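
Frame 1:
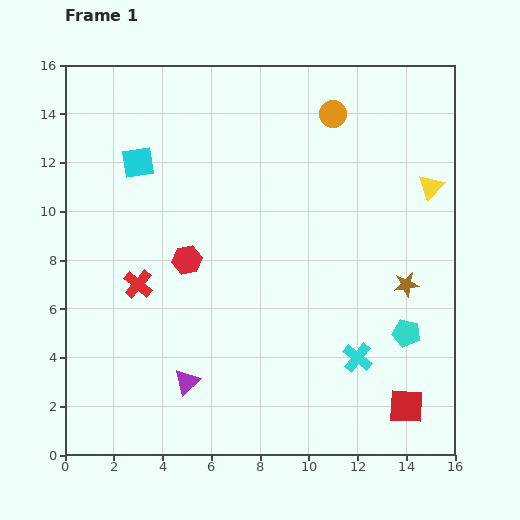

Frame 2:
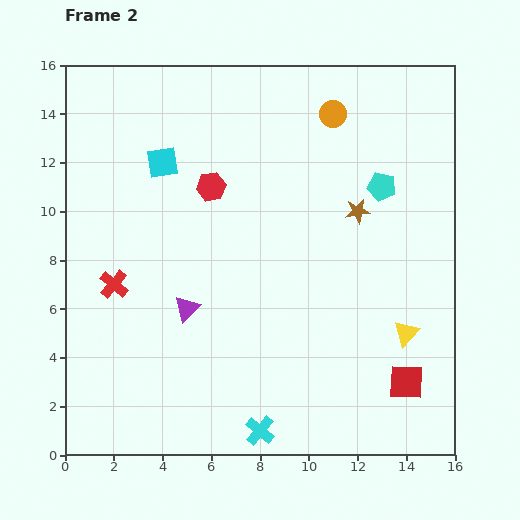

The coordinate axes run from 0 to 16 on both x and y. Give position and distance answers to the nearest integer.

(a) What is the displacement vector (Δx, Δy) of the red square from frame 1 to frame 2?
(0, 1)

The red square was at (14, 2) in frame 1 and (14, 3) in frame 2.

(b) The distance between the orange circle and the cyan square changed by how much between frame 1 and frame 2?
-1

Distance in frame 1: 8. Distance in frame 2: 7.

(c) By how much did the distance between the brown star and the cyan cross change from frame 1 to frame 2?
+6

Distance in frame 1: 4. Distance in frame 2: 10.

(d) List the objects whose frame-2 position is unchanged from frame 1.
the orange circle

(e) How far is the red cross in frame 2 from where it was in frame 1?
1

The red cross moved from (3, 7) to (2, 7), a distance of √(1² + 0²) ≈ 1.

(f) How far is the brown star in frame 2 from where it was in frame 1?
4

The brown star moved from (14, 7) to (12, 10), a distance of √(2² + 3²) ≈ 4.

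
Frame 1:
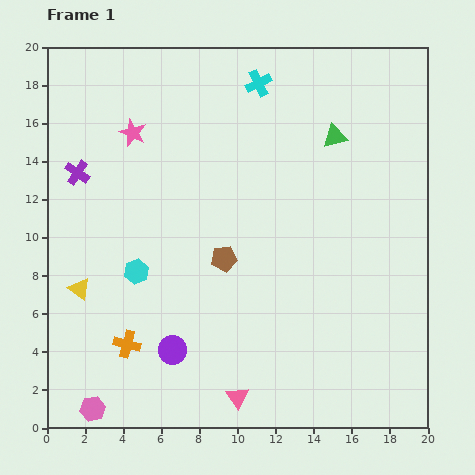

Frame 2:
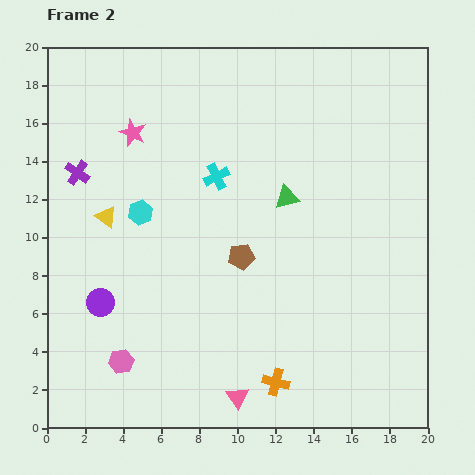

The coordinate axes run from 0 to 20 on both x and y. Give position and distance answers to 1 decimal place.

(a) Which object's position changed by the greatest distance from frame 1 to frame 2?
the orange cross

(moved 8.1; next 5.4)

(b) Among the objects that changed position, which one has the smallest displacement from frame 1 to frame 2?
the brown pentagon

(moved 0.9)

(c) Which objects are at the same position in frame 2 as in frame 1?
the purple cross, the pink triangle, the pink star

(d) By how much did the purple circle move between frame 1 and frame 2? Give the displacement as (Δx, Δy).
(-3.8, 2.5)

The purple circle was at (6.6, 4.1) in frame 1 and (2.8, 6.6) in frame 2.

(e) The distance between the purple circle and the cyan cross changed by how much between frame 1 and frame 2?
-5.7

Distance in frame 1: 14.7. Distance in frame 2: 9.0.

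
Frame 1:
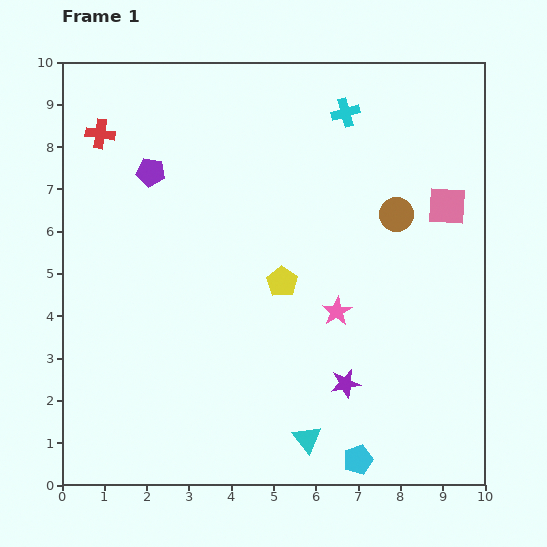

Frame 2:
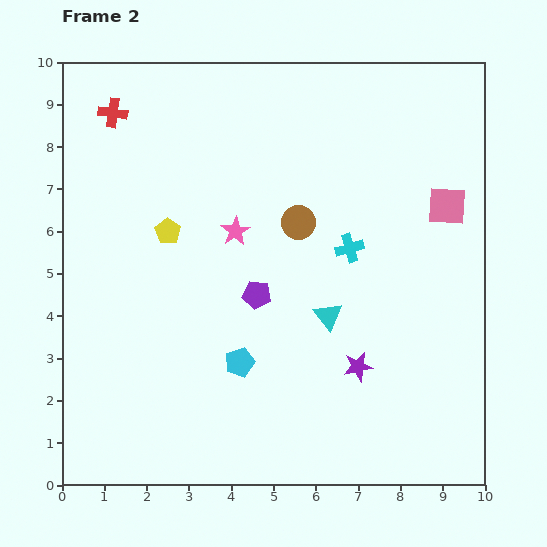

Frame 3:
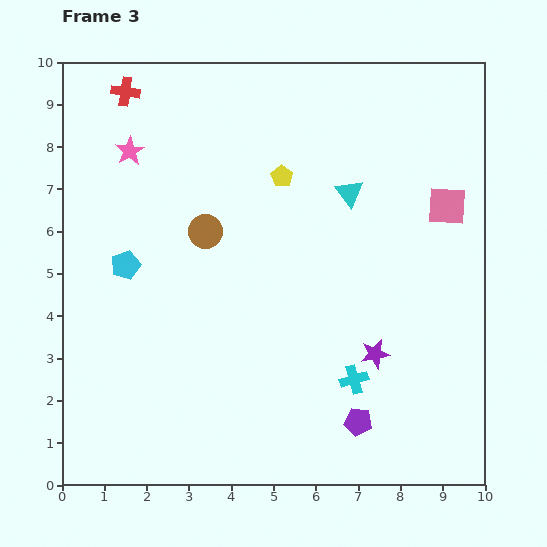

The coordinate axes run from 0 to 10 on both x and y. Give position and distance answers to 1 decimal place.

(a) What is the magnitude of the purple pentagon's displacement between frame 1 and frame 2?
3.8

The purple pentagon moved from (2.1, 7.4) to (4.6, 4.5), a distance of √(2.5² + 2.9²) ≈ 3.8.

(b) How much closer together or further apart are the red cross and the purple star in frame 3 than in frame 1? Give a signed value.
+0.3

Distance in frame 1: 8.3. Distance in frame 3: 8.6.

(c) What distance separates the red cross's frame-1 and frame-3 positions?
1.2

The red cross moved from (0.9, 8.3) to (1.5, 9.3), a distance of √(0.6² + 1.0²) ≈ 1.2.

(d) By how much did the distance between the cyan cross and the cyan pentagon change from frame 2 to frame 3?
+2.3

Distance in frame 2: 3.7. Distance in frame 3: 6.0.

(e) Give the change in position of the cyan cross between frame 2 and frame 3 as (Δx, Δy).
(0.1, -3.1)

The cyan cross was at (6.8, 5.6) in frame 2 and (6.9, 2.5) in frame 3.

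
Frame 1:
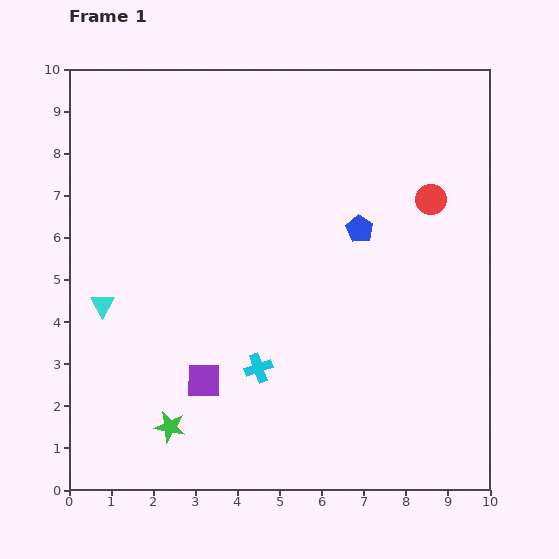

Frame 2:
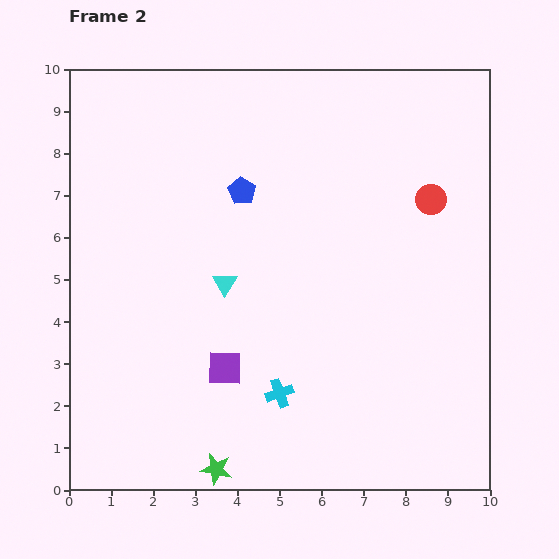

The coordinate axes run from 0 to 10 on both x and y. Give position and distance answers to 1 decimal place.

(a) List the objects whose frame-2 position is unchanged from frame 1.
the red circle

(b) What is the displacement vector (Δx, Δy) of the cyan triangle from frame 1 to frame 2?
(2.9, 0.5)

The cyan triangle was at (0.8, 4.4) in frame 1 and (3.7, 4.9) in frame 2.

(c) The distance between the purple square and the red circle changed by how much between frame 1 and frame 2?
-0.6

Distance in frame 1: 6.9. Distance in frame 2: 6.3.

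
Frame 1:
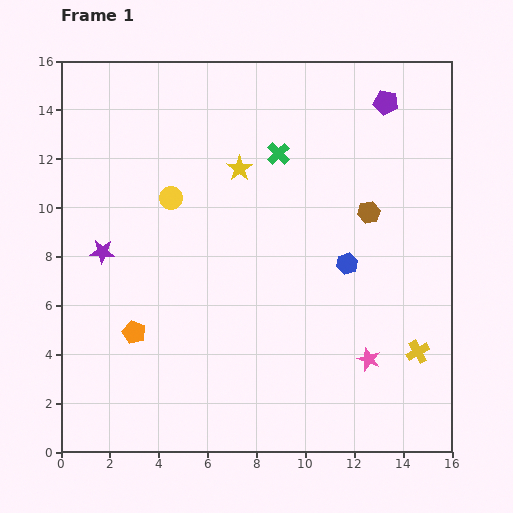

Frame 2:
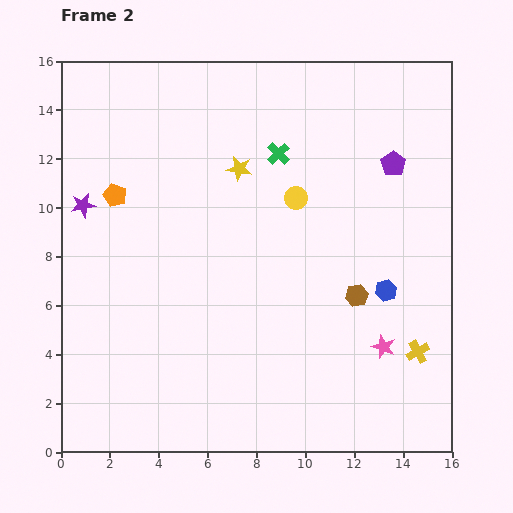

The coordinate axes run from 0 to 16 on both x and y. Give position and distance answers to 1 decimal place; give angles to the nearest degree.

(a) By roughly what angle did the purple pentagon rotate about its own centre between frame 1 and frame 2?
25° clockwise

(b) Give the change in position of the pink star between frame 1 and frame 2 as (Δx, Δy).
(0.6, 0.5)

The pink star was at (12.6, 3.8) in frame 1 and (13.2, 4.3) in frame 2.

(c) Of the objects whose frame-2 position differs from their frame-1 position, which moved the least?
the pink star

(moved 0.8)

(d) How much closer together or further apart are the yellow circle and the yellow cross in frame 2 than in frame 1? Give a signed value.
-3.9

Distance in frame 1: 11.9. Distance in frame 2: 8.0.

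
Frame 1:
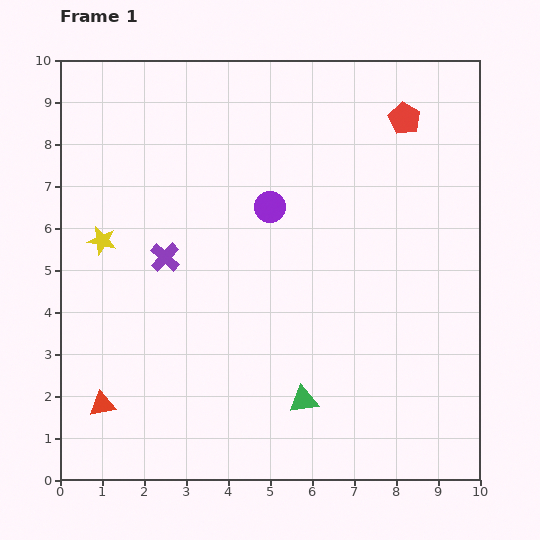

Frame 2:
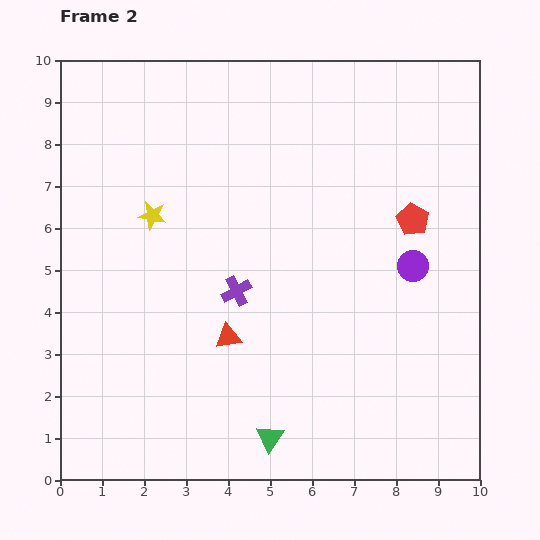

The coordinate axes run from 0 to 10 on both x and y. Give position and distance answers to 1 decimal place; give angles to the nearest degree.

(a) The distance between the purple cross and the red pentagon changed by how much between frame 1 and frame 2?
-2.1

Distance in frame 1: 6.6. Distance in frame 2: 4.5.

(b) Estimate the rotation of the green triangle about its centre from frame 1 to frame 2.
47° counter-clockwise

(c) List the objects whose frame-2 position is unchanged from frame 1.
none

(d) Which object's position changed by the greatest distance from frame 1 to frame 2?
the purple circle

(moved 3.7; next 3.4)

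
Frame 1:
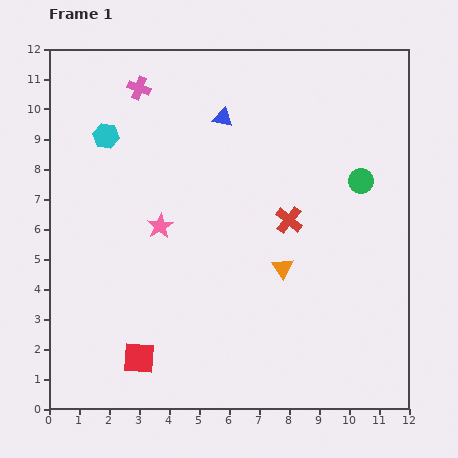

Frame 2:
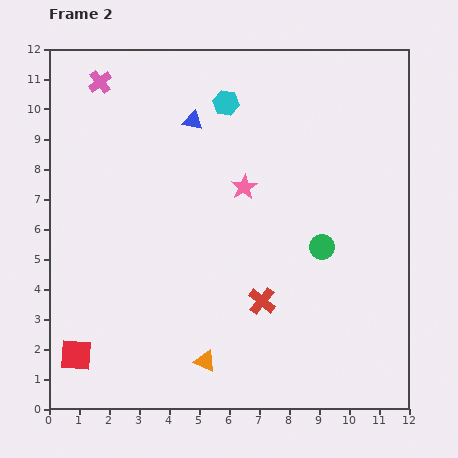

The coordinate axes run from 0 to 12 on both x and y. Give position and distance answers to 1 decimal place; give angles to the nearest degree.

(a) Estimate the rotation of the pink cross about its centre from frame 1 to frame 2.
32° clockwise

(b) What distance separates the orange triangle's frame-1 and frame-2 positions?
4.0

The orange triangle moved from (7.8, 4.7) to (5.2, 1.6), a distance of √(2.6² + 3.1²) ≈ 4.0.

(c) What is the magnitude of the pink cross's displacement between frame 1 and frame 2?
1.3

The pink cross moved from (3.0, 10.7) to (1.7, 10.9), a distance of √(1.3² + 0.2²) ≈ 1.3.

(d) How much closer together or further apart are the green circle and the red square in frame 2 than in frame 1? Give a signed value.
-0.5

Distance in frame 1: 9.5. Distance in frame 2: 9.0.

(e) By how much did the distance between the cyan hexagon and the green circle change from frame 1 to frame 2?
-2.8

Distance in frame 1: 8.6. Distance in frame 2: 5.8.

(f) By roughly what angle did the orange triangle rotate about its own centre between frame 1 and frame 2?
31° counter-clockwise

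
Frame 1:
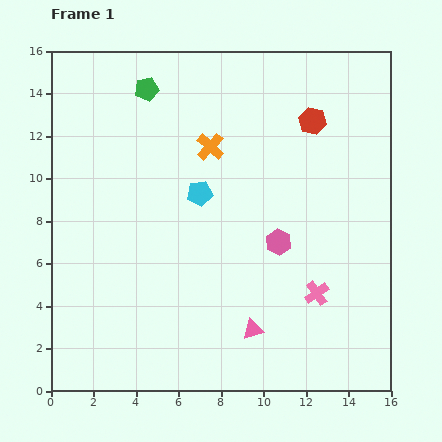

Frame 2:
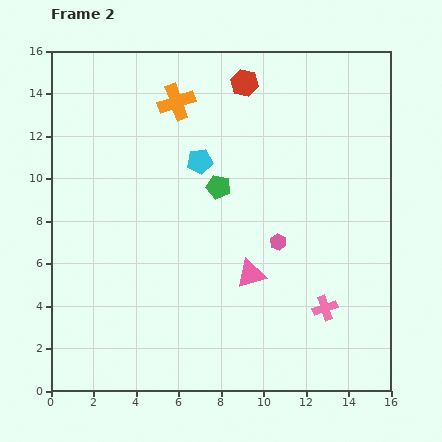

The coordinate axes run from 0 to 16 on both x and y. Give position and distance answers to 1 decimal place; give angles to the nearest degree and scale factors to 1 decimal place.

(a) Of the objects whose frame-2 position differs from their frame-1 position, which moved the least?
the pink cross

(moved 0.8)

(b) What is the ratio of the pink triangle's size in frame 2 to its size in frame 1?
1.4×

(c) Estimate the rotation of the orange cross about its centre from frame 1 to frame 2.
29° clockwise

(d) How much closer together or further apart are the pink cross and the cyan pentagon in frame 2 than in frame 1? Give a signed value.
+1.9

Distance in frame 1: 7.2. Distance in frame 2: 9.1.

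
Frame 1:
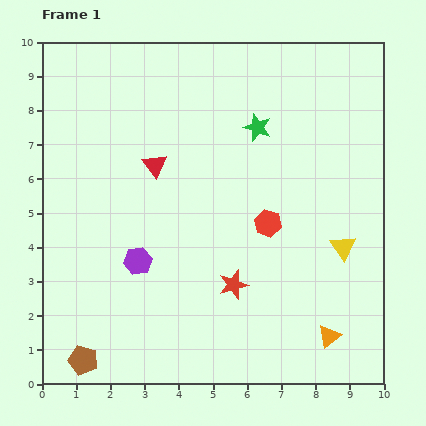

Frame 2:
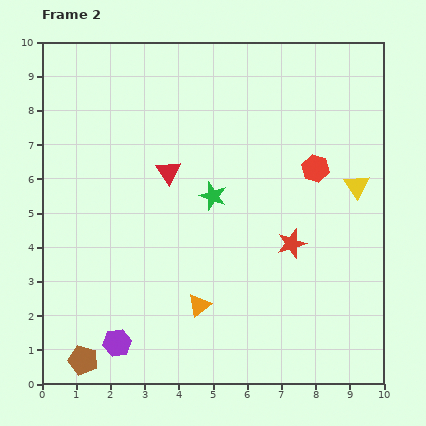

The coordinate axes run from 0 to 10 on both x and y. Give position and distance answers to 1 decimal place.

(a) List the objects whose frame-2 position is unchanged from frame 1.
the brown pentagon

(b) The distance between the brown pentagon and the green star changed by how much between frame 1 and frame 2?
-2.4

Distance in frame 1: 8.5. Distance in frame 2: 6.1.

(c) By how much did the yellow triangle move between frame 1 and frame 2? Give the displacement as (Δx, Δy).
(0.4, 1.8)

The yellow triangle was at (8.8, 4.0) in frame 1 and (9.2, 5.8) in frame 2.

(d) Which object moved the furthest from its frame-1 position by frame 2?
the orange triangle

(moved 3.9; next 2.5)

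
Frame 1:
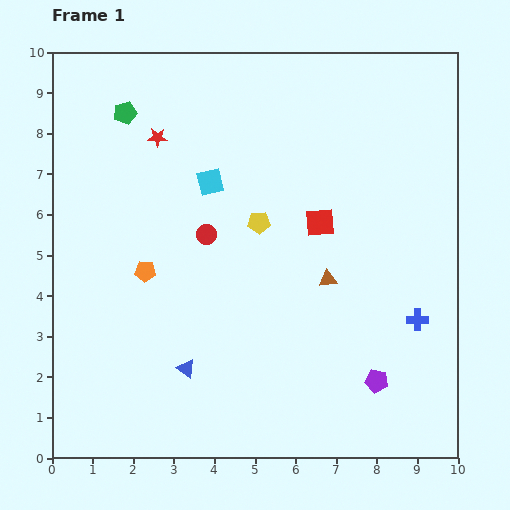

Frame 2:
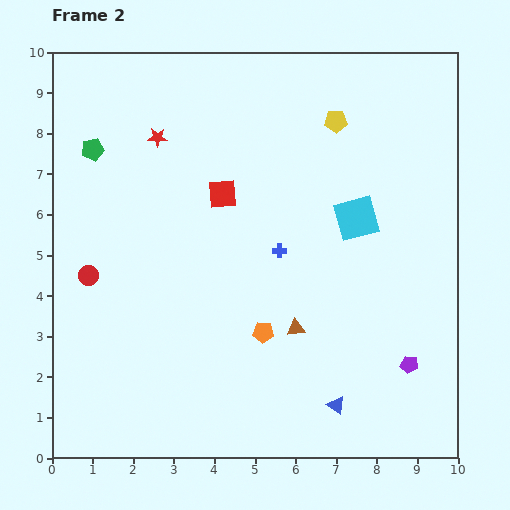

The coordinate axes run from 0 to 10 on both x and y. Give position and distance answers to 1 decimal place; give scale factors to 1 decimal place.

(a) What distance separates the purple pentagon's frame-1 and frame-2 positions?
0.9

The purple pentagon moved from (8.0, 1.9) to (8.8, 2.3), a distance of √(0.8² + 0.4²) ≈ 0.9.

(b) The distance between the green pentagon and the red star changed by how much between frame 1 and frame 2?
+0.6

Distance in frame 1: 1.0. Distance in frame 2: 1.6.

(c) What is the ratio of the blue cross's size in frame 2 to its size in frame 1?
0.6×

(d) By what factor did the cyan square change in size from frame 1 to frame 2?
1.6×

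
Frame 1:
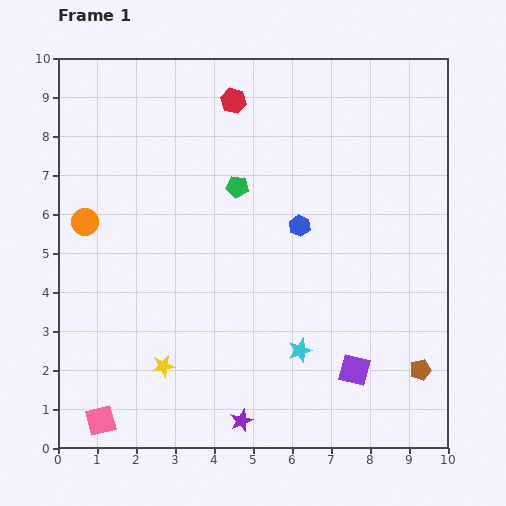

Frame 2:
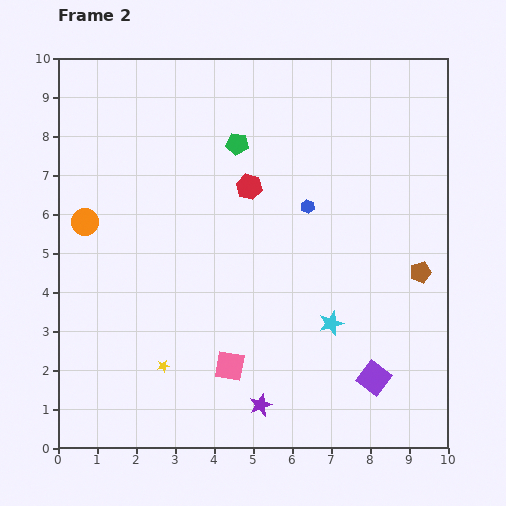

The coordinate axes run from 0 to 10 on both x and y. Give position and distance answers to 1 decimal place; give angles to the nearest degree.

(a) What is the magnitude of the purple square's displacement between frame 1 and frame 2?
0.5

The purple square moved from (7.6, 2.0) to (8.1, 1.8), a distance of √(0.5² + 0.2²) ≈ 0.5.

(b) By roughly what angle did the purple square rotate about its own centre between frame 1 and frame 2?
23° clockwise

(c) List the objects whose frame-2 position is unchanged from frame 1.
the orange circle, the yellow star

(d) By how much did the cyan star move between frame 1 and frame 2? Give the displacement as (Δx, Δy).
(0.8, 0.7)

The cyan star was at (6.2, 2.5) in frame 1 and (7.0, 3.2) in frame 2.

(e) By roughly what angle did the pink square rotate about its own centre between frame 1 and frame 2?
24° clockwise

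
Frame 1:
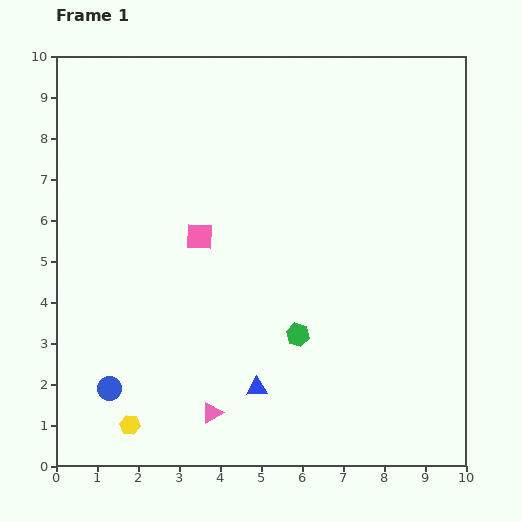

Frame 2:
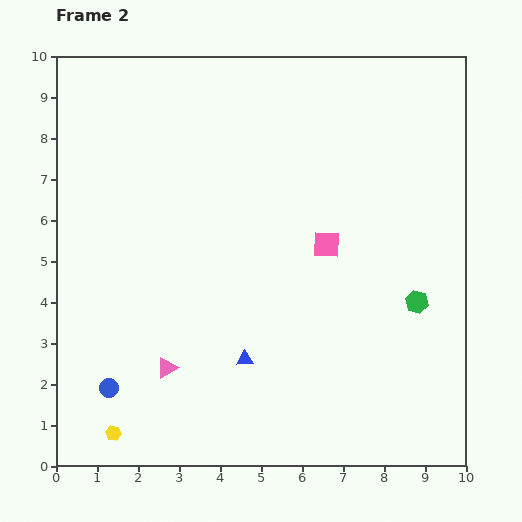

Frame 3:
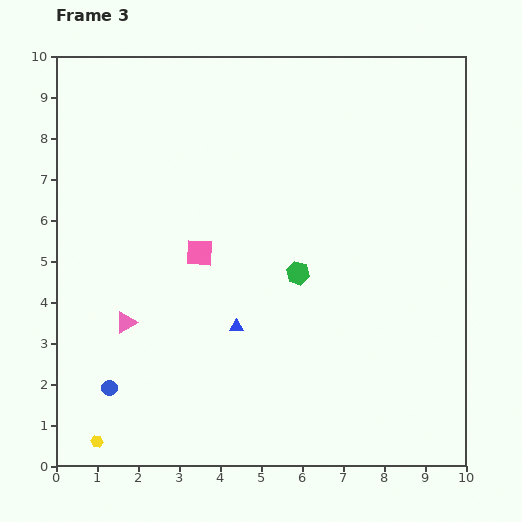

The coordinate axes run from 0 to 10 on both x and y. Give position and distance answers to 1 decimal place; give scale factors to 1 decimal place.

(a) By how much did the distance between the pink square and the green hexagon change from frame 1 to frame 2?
-0.8

Distance in frame 1: 3.4. Distance in frame 2: 2.6.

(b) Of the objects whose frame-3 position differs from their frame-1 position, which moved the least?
the pink square

(moved 0.4)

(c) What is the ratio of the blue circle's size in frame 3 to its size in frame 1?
0.7×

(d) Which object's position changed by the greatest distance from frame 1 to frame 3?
the pink triangle

(moved 3.0; next 1.6)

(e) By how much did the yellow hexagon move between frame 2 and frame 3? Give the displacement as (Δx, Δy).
(-0.4, -0.2)

The yellow hexagon was at (1.4, 0.8) in frame 2 and (1.0, 0.6) in frame 3.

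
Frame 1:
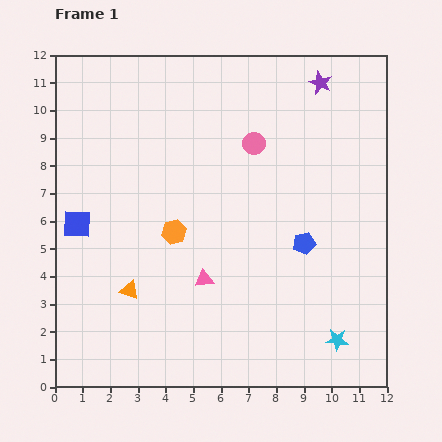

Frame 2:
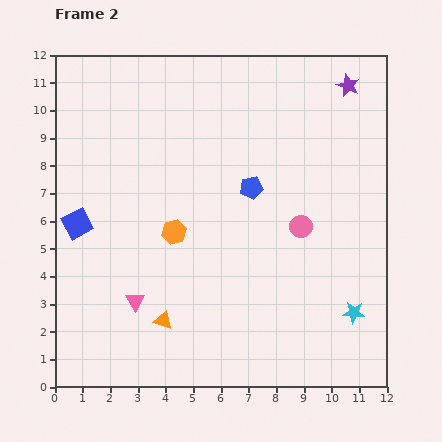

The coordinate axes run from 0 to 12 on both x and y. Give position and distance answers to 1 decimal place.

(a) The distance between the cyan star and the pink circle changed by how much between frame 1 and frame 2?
-4.1

Distance in frame 1: 7.7. Distance in frame 2: 3.6.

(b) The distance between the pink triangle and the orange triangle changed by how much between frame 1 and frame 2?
-1.5

Distance in frame 1: 2.7. Distance in frame 2: 1.2.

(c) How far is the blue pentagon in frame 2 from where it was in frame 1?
2.8

The blue pentagon moved from (9.0, 5.2) to (7.1, 7.2), a distance of √(1.9² + 2.0²) ≈ 2.8.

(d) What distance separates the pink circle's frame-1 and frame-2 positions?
3.4

The pink circle moved from (7.2, 8.8) to (8.9, 5.8), a distance of √(1.7² + 3.0²) ≈ 3.4.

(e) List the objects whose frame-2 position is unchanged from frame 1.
the orange hexagon, the blue square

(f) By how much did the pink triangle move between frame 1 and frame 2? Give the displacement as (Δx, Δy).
(-2.5, -0.8)

The pink triangle was at (5.4, 3.9) in frame 1 and (2.9, 3.1) in frame 2.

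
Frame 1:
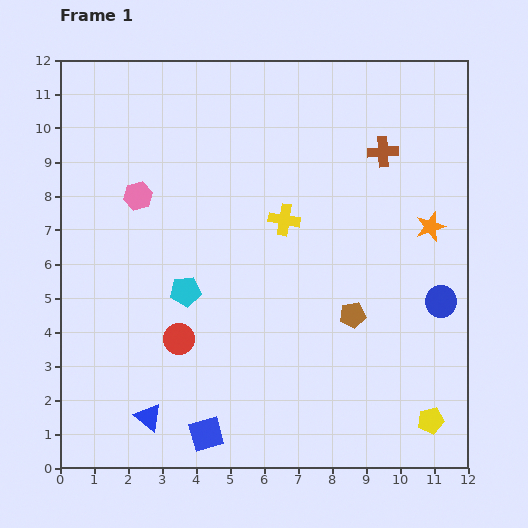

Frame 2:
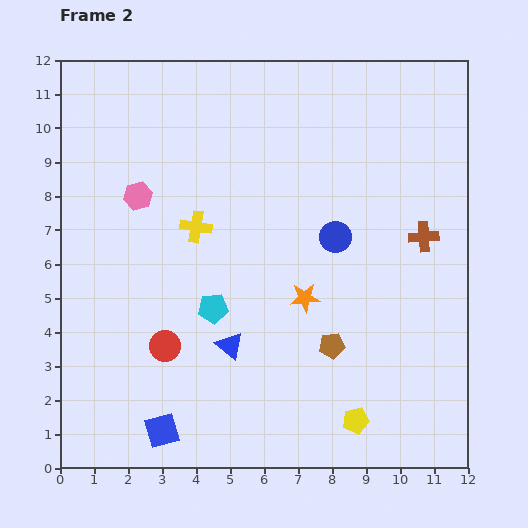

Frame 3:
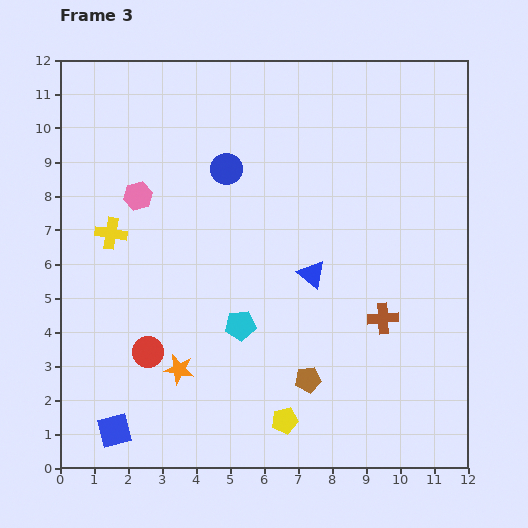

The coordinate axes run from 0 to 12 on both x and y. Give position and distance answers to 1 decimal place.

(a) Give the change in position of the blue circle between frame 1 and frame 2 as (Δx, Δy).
(-3.1, 1.9)

The blue circle was at (11.2, 4.9) in frame 1 and (8.1, 6.8) in frame 2.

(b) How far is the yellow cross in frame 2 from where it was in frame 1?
2.6

The yellow cross moved from (6.6, 7.3) to (4.0, 7.1), a distance of √(2.6² + 0.2²) ≈ 2.6.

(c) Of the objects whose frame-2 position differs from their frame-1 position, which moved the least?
the red circle

(moved 0.4)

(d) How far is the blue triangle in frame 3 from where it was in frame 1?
6.4

The blue triangle moved from (2.6, 1.5) to (7.4, 5.7), a distance of √(4.8² + 4.2²) ≈ 6.4.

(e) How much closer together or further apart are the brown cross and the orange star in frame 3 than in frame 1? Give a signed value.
+3.6

Distance in frame 1: 2.6. Distance in frame 3: 6.2.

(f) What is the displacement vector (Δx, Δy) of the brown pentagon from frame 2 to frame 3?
(-0.7, -1.0)

The brown pentagon was at (8.0, 3.6) in frame 2 and (7.3, 2.6) in frame 3.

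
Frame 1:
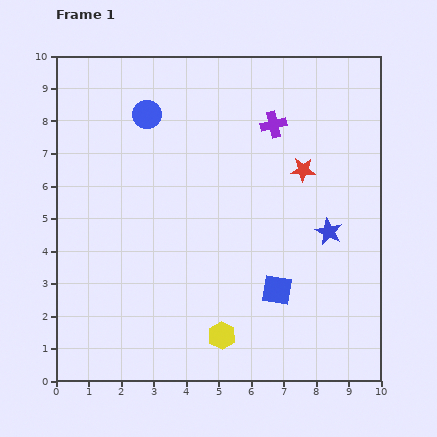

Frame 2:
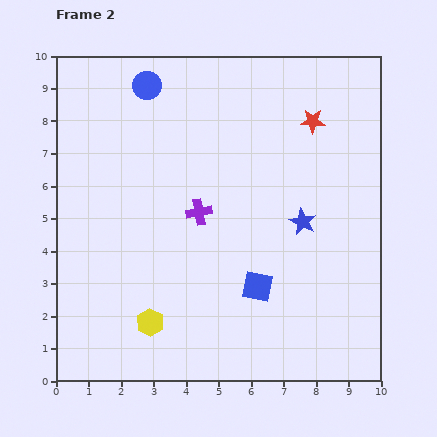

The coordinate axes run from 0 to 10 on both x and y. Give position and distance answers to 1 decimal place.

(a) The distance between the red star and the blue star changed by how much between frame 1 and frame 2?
+1.0

Distance in frame 1: 2.1. Distance in frame 2: 3.1.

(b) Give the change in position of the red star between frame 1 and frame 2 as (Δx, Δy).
(0.3, 1.5)

The red star was at (7.6, 6.5) in frame 1 and (7.9, 8.0) in frame 2.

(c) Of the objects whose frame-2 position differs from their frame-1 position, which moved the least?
the blue square

(moved 0.6)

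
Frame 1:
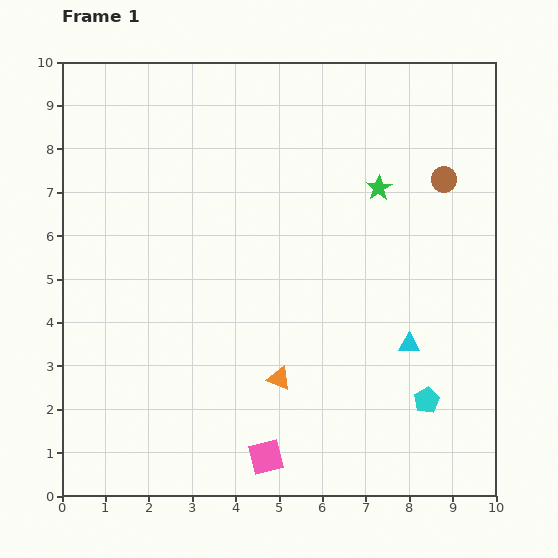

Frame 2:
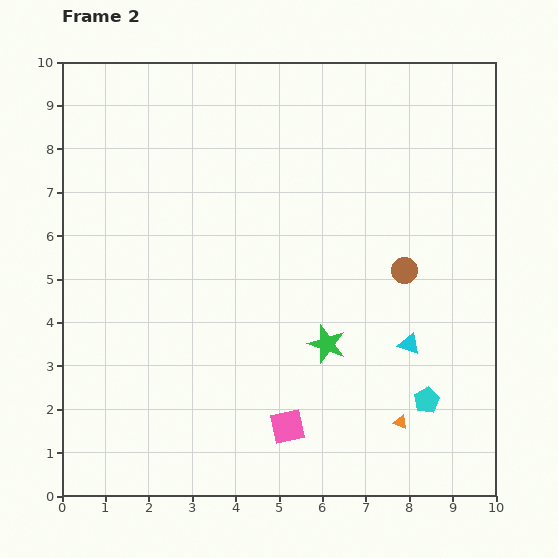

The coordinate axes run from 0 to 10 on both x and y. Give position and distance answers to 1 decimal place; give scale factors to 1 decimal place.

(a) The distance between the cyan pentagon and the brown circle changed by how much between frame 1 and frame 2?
-2.1

Distance in frame 1: 5.1. Distance in frame 2: 3.0.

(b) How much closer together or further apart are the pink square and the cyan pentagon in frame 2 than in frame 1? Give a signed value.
-0.6

Distance in frame 1: 3.9. Distance in frame 2: 3.3.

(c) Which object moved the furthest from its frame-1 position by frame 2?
the green star

(moved 3.8; next 3.0)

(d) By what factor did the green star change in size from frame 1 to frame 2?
1.5×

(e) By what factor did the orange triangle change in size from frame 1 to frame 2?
0.6×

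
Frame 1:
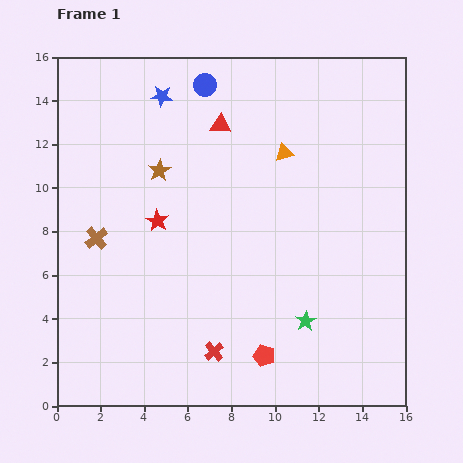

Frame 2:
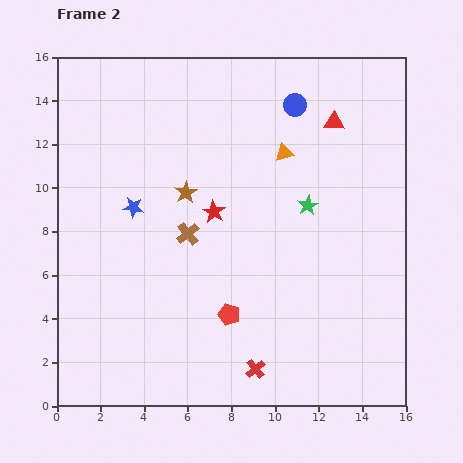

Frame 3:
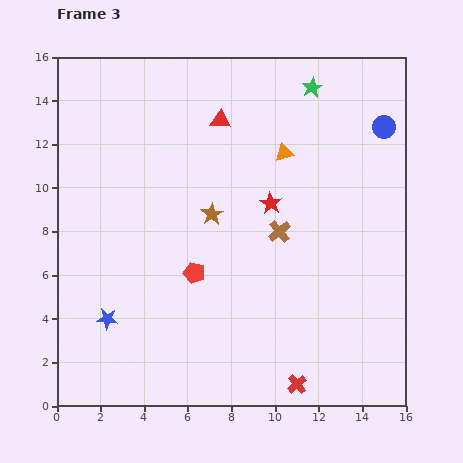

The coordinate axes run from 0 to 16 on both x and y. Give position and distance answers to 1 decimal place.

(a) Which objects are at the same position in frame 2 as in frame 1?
the orange triangle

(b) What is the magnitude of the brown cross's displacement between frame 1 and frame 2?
4.2

The brown cross moved from (1.8, 7.7) to (6.0, 7.9), a distance of √(4.2² + 0.2²) ≈ 4.2.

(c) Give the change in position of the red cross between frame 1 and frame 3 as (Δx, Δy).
(3.8, -1.5)

The red cross was at (7.2, 2.5) in frame 1 and (11.0, 1.0) in frame 3.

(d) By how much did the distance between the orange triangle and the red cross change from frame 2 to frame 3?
+0.6

Distance in frame 2: 10.0. Distance in frame 3: 10.6.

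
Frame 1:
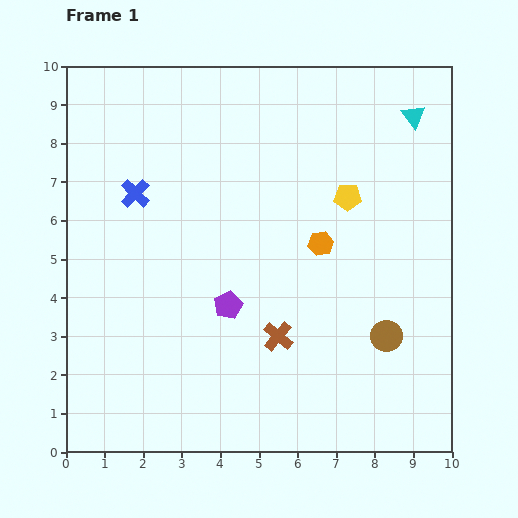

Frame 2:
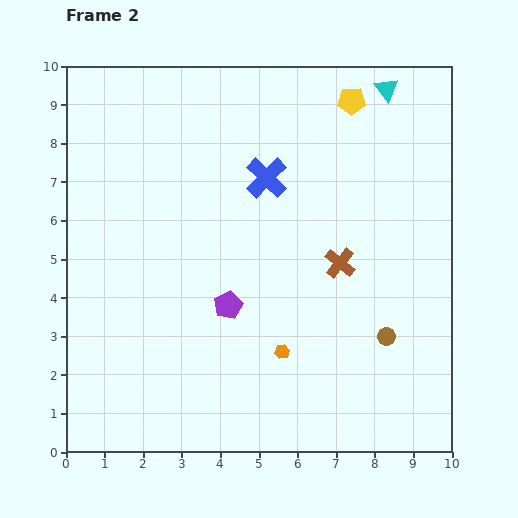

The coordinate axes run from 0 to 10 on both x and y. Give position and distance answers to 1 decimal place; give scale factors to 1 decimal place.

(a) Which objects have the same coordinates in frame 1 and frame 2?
the purple pentagon, the brown circle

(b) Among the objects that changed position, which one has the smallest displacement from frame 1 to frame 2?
the cyan triangle

(moved 1.0)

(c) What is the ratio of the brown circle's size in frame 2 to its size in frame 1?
0.6×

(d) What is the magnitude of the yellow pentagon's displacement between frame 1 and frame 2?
2.5

The yellow pentagon moved from (7.3, 6.6) to (7.4, 9.1), a distance of √(0.1² + 2.5²) ≈ 2.5.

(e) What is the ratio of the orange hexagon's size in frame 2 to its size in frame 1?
0.6×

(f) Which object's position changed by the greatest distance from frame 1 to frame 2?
the blue cross

(moved 3.4; next 3.0)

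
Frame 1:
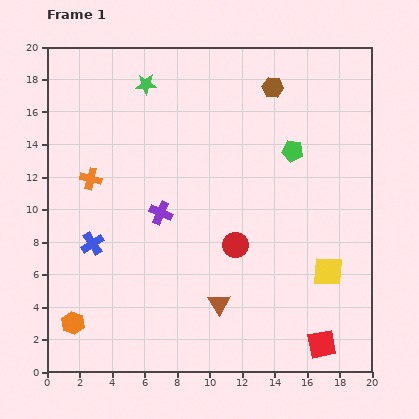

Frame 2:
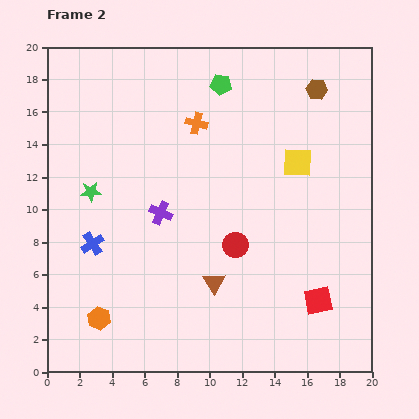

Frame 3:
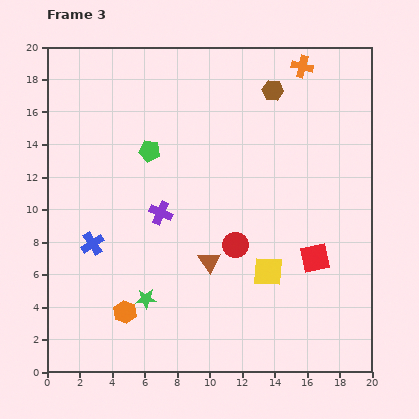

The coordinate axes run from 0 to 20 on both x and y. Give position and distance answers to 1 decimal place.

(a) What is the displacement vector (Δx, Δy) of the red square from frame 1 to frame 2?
(-0.2, 2.7)

The red square was at (16.9, 1.7) in frame 1 and (16.7, 4.4) in frame 2.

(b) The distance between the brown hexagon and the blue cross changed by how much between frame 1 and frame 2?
+2.1

Distance in frame 1: 14.7. Distance in frame 2: 16.8.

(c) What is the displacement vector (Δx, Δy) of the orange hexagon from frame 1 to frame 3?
(3.2, 0.7)

The orange hexagon was at (1.6, 3.0) in frame 1 and (4.8, 3.7) in frame 3.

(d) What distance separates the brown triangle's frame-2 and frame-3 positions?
1.3

The brown triangle moved from (10.3, 5.5) to (10.0, 6.8), a distance of √(0.3² + 1.3²) ≈ 1.3.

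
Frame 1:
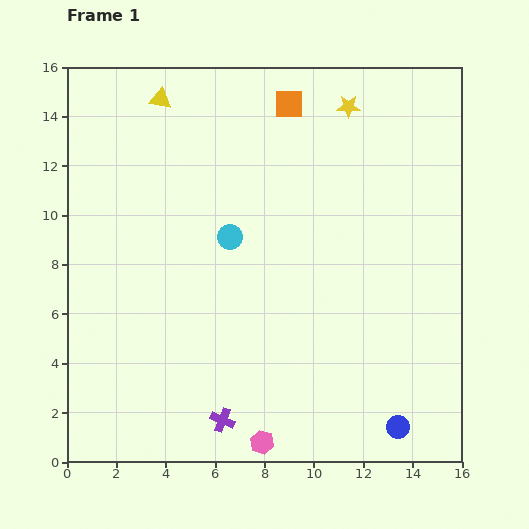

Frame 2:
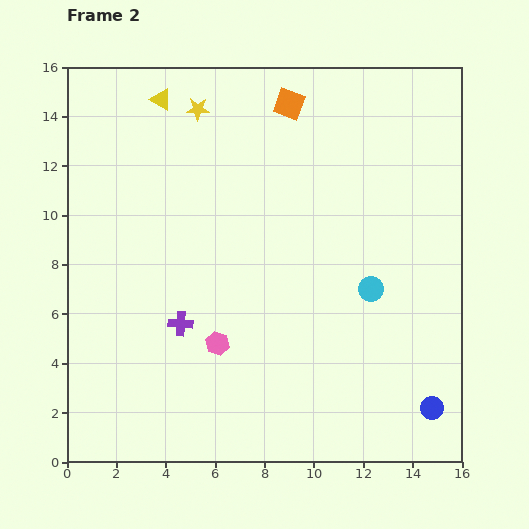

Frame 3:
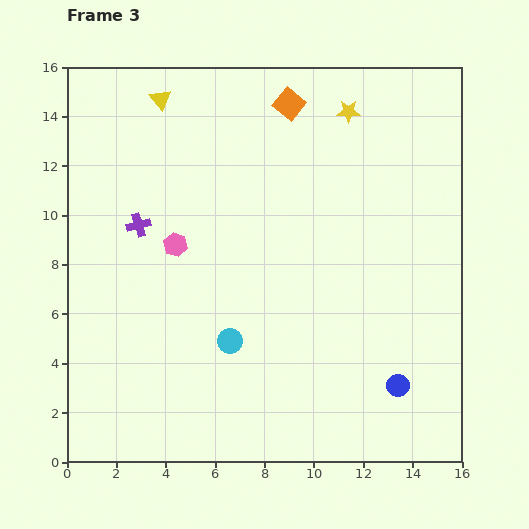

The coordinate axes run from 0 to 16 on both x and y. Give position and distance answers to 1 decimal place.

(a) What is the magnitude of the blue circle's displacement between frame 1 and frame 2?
1.6

The blue circle moved from (13.4, 1.4) to (14.8, 2.2), a distance of √(1.4² + 0.8²) ≈ 1.6.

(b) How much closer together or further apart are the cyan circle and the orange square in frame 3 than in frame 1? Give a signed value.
+4.0

Distance in frame 1: 5.9. Distance in frame 3: 9.9.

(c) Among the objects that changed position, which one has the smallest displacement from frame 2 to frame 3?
the blue circle

(moved 1.7)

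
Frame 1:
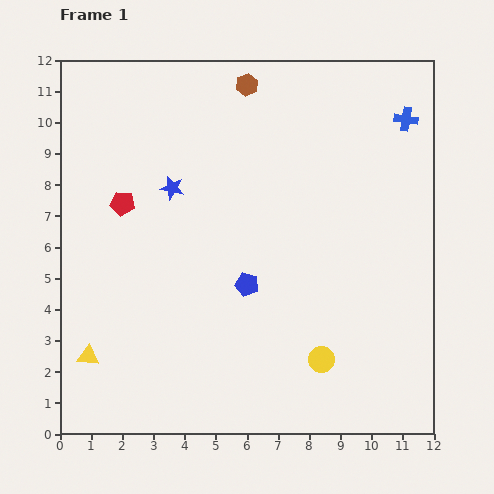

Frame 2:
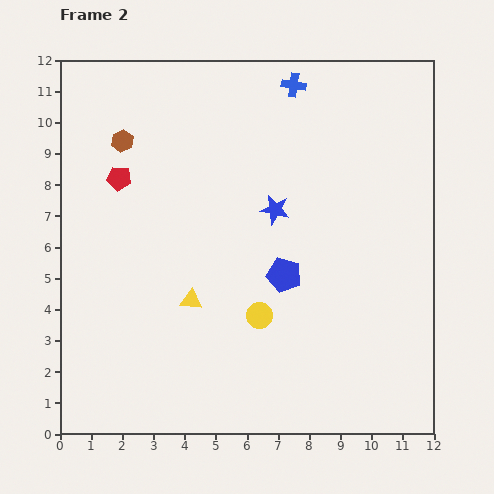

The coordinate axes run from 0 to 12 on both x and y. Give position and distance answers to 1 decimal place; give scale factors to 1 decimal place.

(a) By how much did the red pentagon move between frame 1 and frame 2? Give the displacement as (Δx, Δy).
(-0.1, 0.8)

The red pentagon was at (2.0, 7.4) in frame 1 and (1.9, 8.2) in frame 2.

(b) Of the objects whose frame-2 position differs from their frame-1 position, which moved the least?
the red pentagon

(moved 0.8)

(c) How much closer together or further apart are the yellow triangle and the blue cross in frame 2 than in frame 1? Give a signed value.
-5.1

Distance in frame 1: 12.7. Distance in frame 2: 7.6.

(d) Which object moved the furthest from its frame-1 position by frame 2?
the brown hexagon

(moved 4.4; next 3.8)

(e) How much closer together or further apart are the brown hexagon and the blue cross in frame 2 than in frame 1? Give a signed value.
+0.6

Distance in frame 1: 5.2. Distance in frame 2: 5.8.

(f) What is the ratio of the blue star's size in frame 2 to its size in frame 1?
1.3×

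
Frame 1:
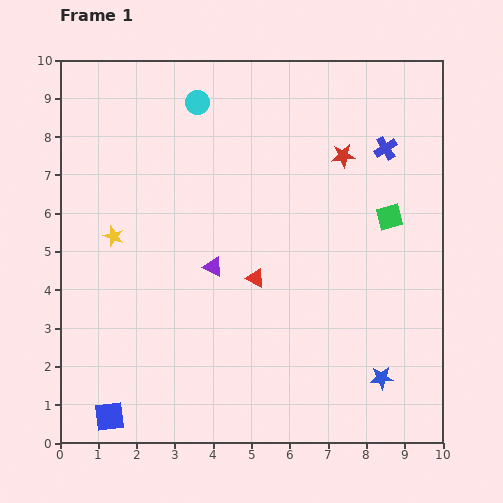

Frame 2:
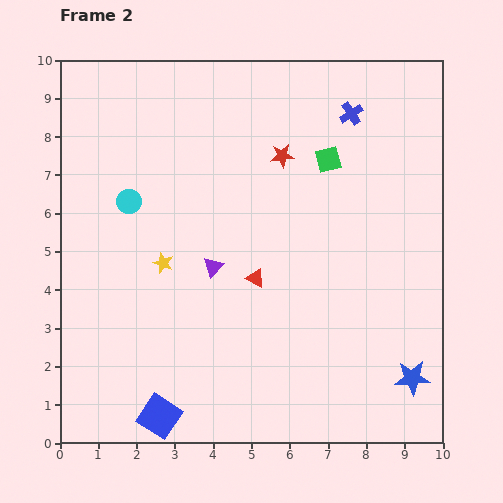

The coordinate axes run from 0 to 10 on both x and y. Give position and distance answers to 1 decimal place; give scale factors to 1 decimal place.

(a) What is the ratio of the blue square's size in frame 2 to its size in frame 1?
1.4×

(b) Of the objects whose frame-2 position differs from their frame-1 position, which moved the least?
the blue star

(moved 0.8)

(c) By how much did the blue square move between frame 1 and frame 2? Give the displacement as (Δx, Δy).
(1.3, 0.0)

The blue square was at (1.3, 0.7) in frame 1 and (2.6, 0.7) in frame 2.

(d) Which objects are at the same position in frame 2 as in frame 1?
the purple triangle, the red triangle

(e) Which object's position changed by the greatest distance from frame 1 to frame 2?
the cyan circle

(moved 3.2; next 2.2)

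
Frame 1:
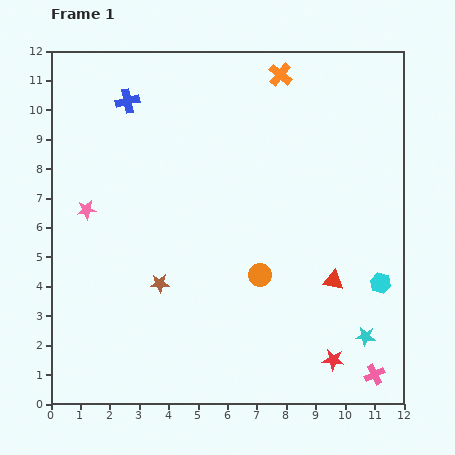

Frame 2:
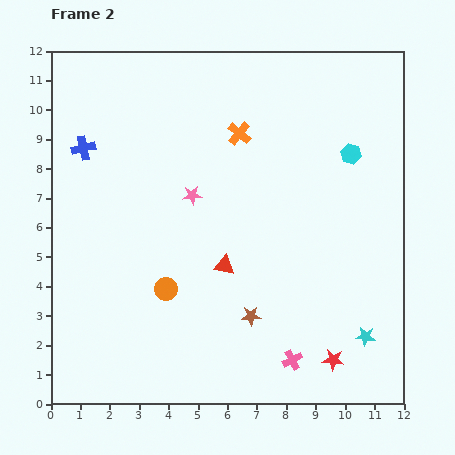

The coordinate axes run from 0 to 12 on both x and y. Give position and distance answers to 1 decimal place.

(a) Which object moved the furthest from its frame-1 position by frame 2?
the cyan hexagon

(moved 4.5; next 3.7)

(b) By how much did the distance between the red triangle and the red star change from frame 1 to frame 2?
+2.2

Distance in frame 1: 2.7. Distance in frame 2: 4.9.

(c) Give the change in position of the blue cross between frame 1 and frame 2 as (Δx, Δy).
(-1.5, -1.6)

The blue cross was at (2.6, 10.3) in frame 1 and (1.1, 8.7) in frame 2.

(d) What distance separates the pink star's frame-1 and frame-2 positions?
3.6

The pink star moved from (1.2, 6.6) to (4.8, 7.1), a distance of √(3.6² + 0.5²) ≈ 3.6.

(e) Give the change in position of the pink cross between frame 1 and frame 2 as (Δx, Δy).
(-2.8, 0.5)

The pink cross was at (11.0, 1.0) in frame 1 and (8.2, 1.5) in frame 2.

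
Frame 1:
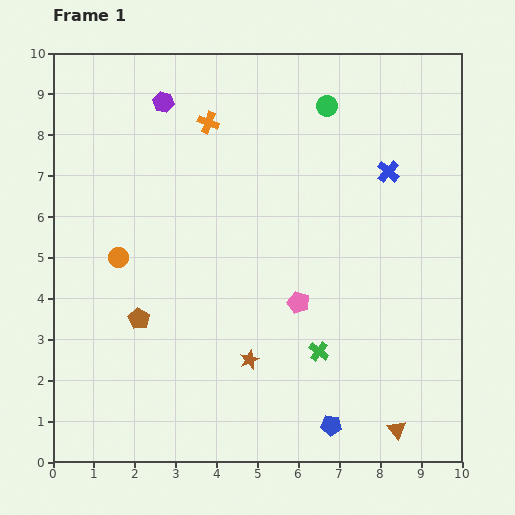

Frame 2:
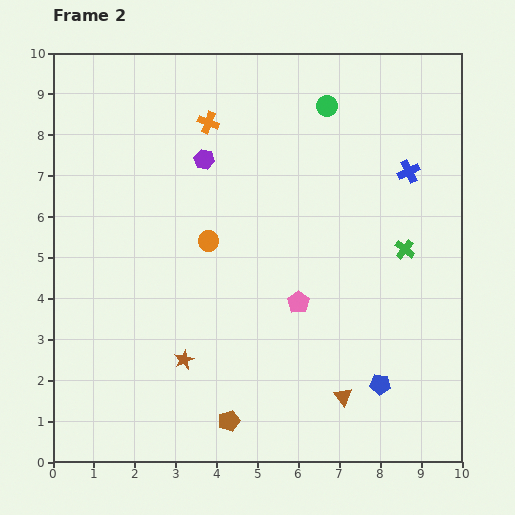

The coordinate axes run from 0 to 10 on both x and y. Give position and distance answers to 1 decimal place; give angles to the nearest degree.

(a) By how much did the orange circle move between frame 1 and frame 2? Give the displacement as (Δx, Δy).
(2.2, 0.4)

The orange circle was at (1.6, 5.0) in frame 1 and (3.8, 5.4) in frame 2.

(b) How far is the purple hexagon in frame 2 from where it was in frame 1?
1.7

The purple hexagon moved from (2.7, 8.8) to (3.7, 7.4), a distance of √(1.0² + 1.4²) ≈ 1.7.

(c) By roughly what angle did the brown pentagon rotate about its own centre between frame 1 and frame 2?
22° clockwise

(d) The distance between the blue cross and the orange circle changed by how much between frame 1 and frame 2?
-1.7

Distance in frame 1: 6.9. Distance in frame 2: 5.2.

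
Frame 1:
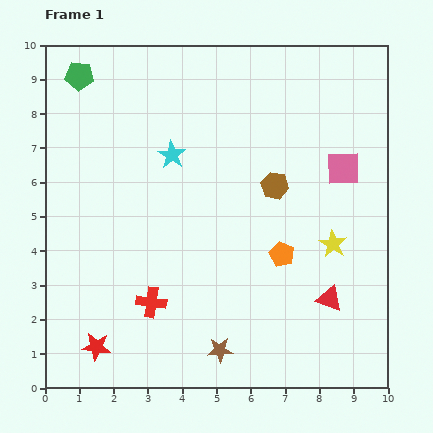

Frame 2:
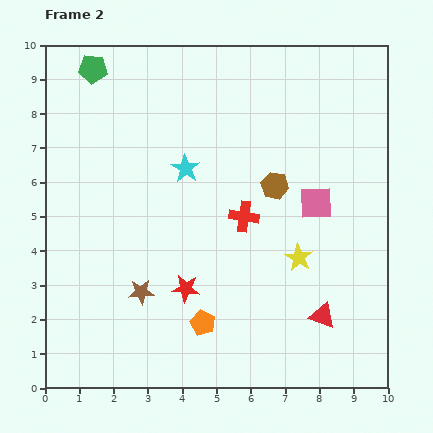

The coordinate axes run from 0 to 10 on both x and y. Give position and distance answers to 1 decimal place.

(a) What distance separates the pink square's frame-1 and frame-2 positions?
1.3

The pink square moved from (8.7, 6.4) to (7.9, 5.4), a distance of √(0.8² + 1.0²) ≈ 1.3.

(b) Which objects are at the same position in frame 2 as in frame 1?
the brown hexagon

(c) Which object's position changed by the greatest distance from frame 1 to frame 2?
the red cross

(moved 3.7; next 3.1)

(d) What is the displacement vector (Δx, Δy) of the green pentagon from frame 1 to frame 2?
(0.4, 0.2)

The green pentagon was at (1.0, 9.1) in frame 1 and (1.4, 9.3) in frame 2.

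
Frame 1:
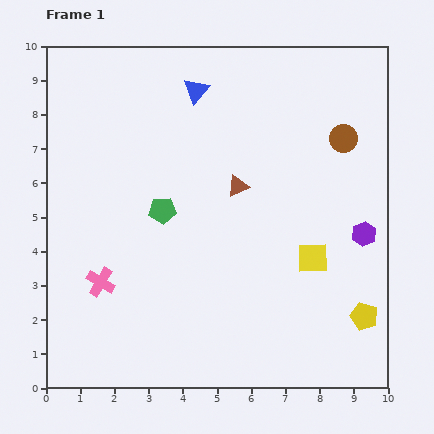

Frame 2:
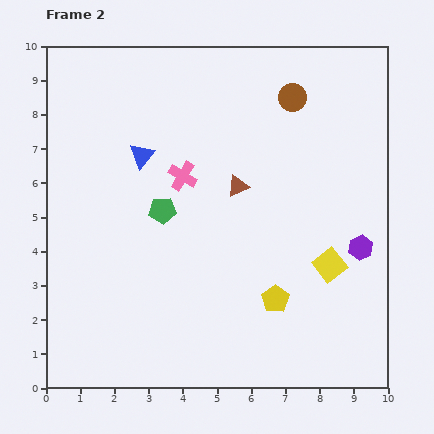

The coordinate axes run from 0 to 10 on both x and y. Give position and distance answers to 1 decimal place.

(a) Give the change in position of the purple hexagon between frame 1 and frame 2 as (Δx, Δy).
(-0.1, -0.4)

The purple hexagon was at (9.3, 4.5) in frame 1 and (9.2, 4.1) in frame 2.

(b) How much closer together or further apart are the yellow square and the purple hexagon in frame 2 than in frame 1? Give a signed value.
-0.7

Distance in frame 1: 1.7. Distance in frame 2: 1.0.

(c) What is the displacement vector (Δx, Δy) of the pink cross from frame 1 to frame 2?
(2.4, 3.1)

The pink cross was at (1.6, 3.1) in frame 1 and (4.0, 6.2) in frame 2.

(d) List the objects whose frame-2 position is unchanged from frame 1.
the green pentagon, the brown triangle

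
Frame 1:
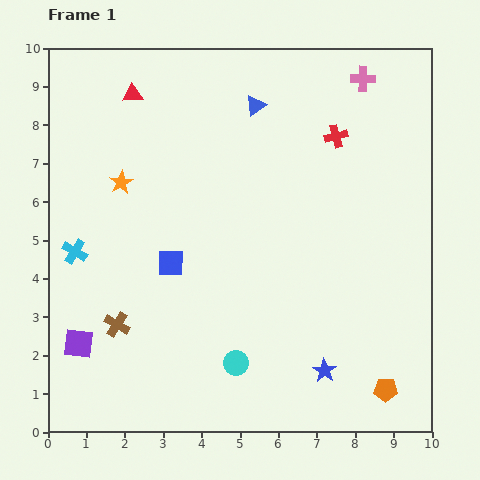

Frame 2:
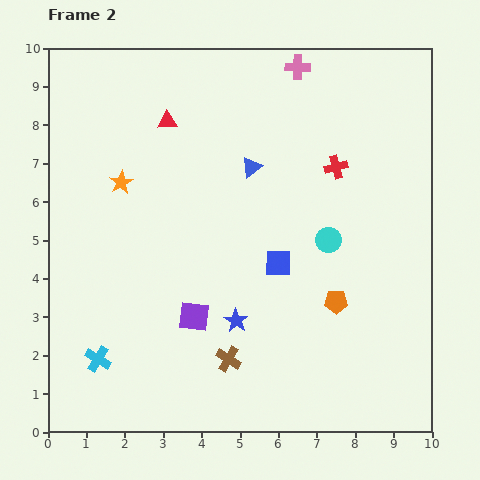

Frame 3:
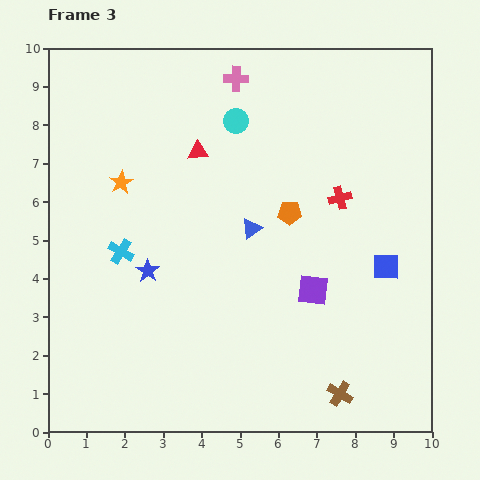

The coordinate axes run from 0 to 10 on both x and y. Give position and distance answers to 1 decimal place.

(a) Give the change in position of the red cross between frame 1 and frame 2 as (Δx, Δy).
(0.0, -0.8)

The red cross was at (7.5, 7.7) in frame 1 and (7.5, 6.9) in frame 2.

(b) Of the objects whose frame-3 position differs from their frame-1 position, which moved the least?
the cyan cross

(moved 1.2)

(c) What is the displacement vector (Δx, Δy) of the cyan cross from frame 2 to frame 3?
(0.6, 2.8)

The cyan cross was at (1.3, 1.9) in frame 2 and (1.9, 4.7) in frame 3.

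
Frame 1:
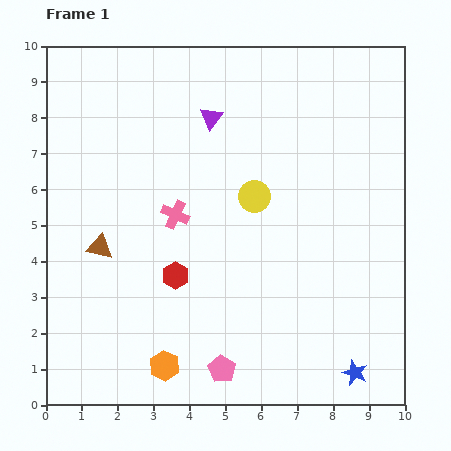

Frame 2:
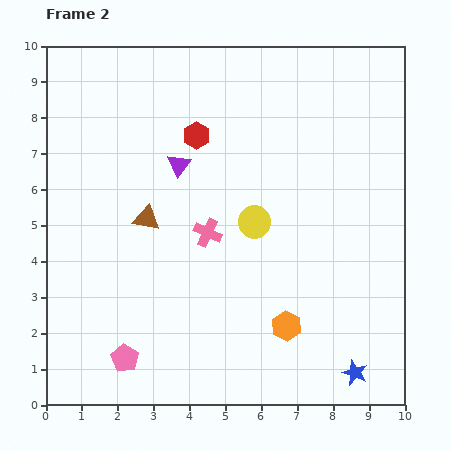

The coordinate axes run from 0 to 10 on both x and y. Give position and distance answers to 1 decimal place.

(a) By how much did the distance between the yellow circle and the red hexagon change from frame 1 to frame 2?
-0.2

Distance in frame 1: 3.1. Distance in frame 2: 2.9.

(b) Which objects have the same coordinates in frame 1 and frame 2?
the blue star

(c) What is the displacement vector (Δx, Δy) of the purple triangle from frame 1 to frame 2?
(-0.9, -1.3)

The purple triangle was at (4.6, 8.0) in frame 1 and (3.7, 6.7) in frame 2.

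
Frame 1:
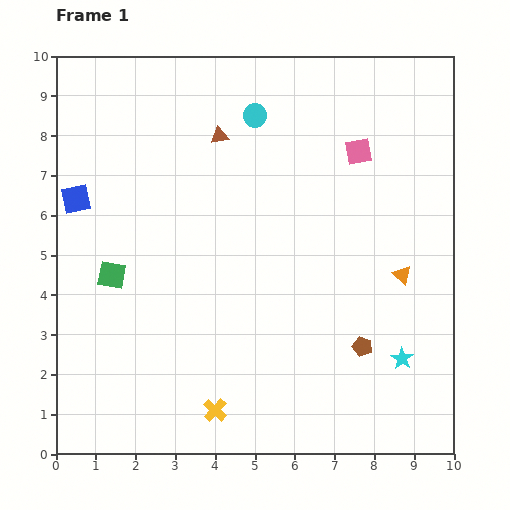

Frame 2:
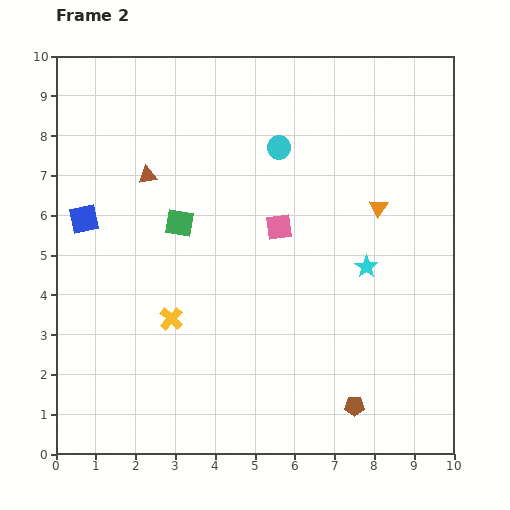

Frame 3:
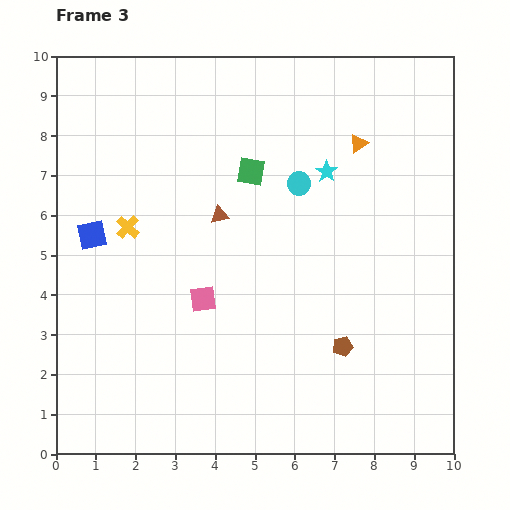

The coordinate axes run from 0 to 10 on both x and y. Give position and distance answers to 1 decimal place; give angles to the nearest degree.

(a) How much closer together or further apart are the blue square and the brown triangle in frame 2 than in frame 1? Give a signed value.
-2.0

Distance in frame 1: 3.9. Distance in frame 2: 1.9.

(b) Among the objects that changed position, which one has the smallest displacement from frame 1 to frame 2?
the blue square

(moved 0.5)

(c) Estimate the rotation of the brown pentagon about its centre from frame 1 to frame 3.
31° counter-clockwise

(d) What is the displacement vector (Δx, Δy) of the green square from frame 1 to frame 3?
(3.5, 2.6)

The green square was at (1.4, 4.5) in frame 1 and (4.9, 7.1) in frame 3.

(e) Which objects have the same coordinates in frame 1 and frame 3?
none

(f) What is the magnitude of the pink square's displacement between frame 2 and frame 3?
2.6

The pink square moved from (5.6, 5.7) to (3.7, 3.9), a distance of √(1.9² + 1.8²) ≈ 2.6.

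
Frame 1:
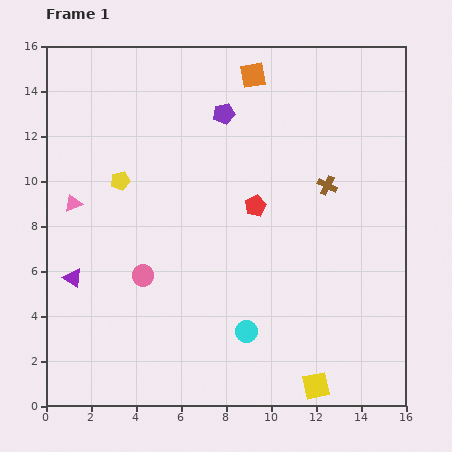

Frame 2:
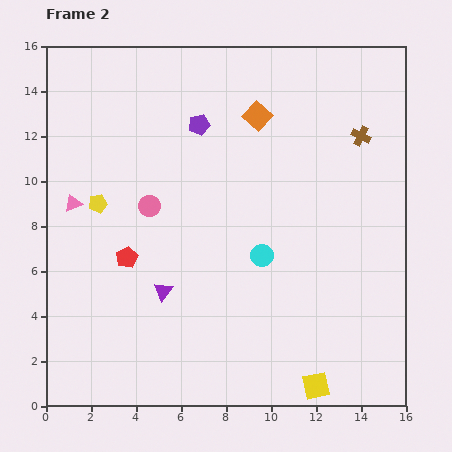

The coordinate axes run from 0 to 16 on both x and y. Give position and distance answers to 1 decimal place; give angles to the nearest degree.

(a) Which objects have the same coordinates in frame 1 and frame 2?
the pink triangle, the yellow square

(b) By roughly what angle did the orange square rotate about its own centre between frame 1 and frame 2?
38° counter-clockwise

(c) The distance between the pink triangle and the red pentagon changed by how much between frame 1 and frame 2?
-4.7

Distance in frame 1: 8.1. Distance in frame 2: 3.4.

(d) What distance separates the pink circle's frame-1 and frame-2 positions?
3.1

The pink circle moved from (4.3, 5.8) to (4.6, 8.9), a distance of √(0.3² + 3.1²) ≈ 3.1.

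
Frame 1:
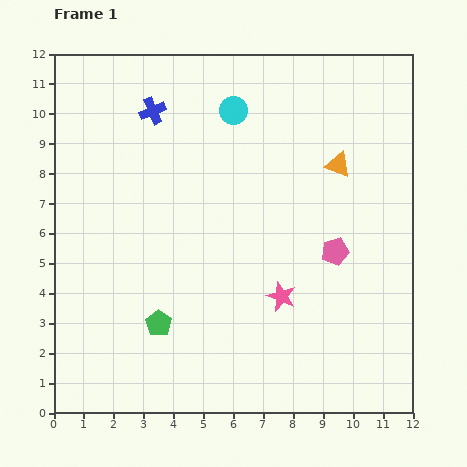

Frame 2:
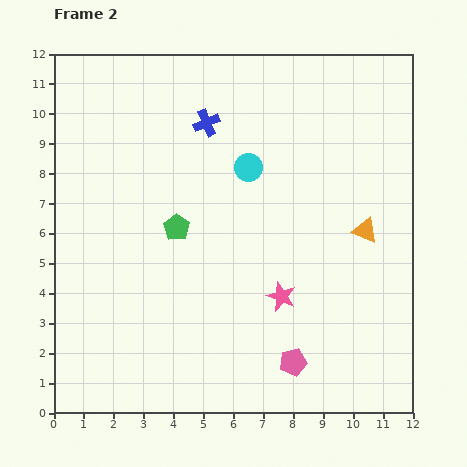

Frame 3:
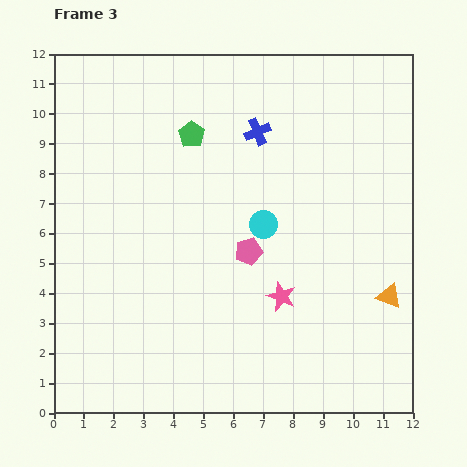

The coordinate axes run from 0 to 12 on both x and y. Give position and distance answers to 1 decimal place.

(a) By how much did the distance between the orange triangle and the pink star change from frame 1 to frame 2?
-1.2

Distance in frame 1: 4.8. Distance in frame 2: 3.6.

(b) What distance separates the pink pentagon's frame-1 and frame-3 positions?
2.9

The pink pentagon moved from (9.4, 5.4) to (6.5, 5.4), a distance of √(2.9² + 0.0²) ≈ 2.9.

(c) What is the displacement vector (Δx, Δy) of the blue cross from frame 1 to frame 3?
(3.5, -0.7)

The blue cross was at (3.3, 10.1) in frame 1 and (6.8, 9.4) in frame 3.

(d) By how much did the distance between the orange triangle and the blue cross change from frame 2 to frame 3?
+0.6

Distance in frame 2: 6.4. Distance in frame 3: 7.0.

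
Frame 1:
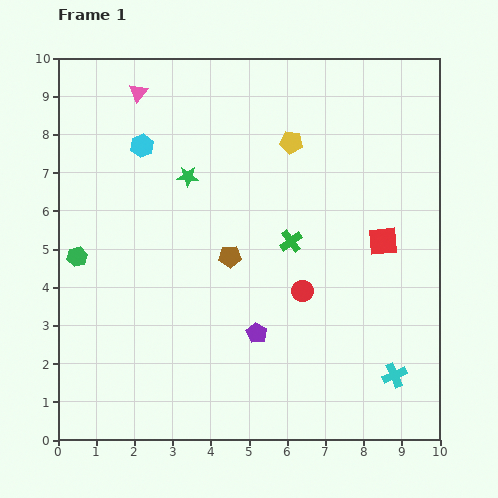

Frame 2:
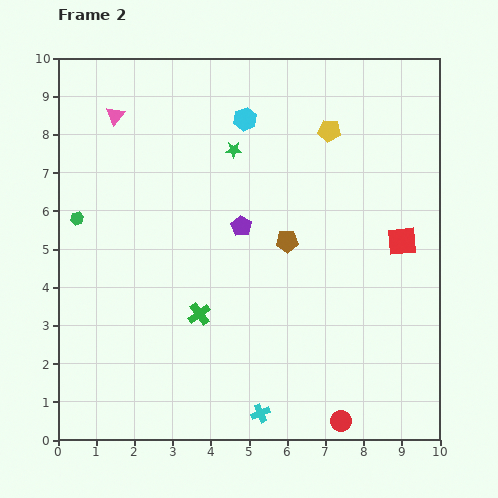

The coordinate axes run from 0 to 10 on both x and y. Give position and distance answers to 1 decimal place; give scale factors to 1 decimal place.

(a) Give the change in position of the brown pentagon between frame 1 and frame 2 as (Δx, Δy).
(1.5, 0.4)

The brown pentagon was at (4.5, 4.8) in frame 1 and (6.0, 5.2) in frame 2.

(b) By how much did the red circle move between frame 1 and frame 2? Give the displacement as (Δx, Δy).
(1.0, -3.4)

The red circle was at (6.4, 3.9) in frame 1 and (7.4, 0.5) in frame 2.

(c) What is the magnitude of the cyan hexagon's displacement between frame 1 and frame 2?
2.8

The cyan hexagon moved from (2.2, 7.7) to (4.9, 8.4), a distance of √(2.7² + 0.7²) ≈ 2.8.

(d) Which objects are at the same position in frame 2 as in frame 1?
none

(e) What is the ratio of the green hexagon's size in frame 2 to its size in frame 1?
0.7×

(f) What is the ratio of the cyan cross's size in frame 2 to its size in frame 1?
0.8×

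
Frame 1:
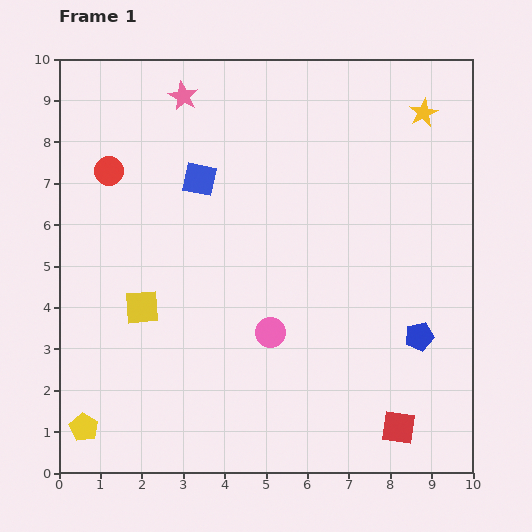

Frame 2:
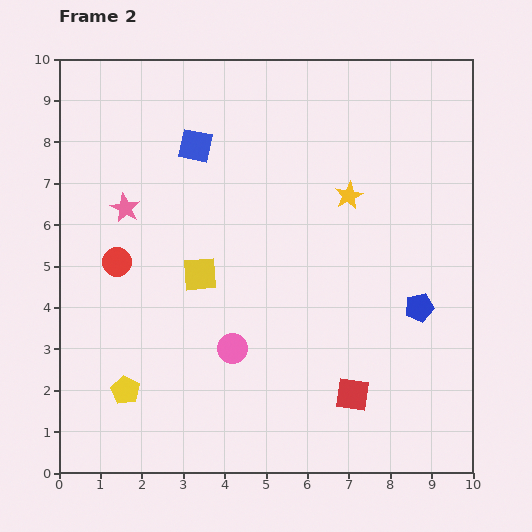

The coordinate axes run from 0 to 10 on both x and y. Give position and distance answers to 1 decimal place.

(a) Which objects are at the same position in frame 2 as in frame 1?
none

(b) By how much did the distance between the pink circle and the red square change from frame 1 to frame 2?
-0.8

Distance in frame 1: 3.9. Distance in frame 2: 3.1.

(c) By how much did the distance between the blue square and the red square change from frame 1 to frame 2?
-0.6

Distance in frame 1: 7.7. Distance in frame 2: 7.1.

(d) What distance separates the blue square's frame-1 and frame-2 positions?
0.8

The blue square moved from (3.4, 7.1) to (3.3, 7.9), a distance of √(0.1² + 0.8²) ≈ 0.8.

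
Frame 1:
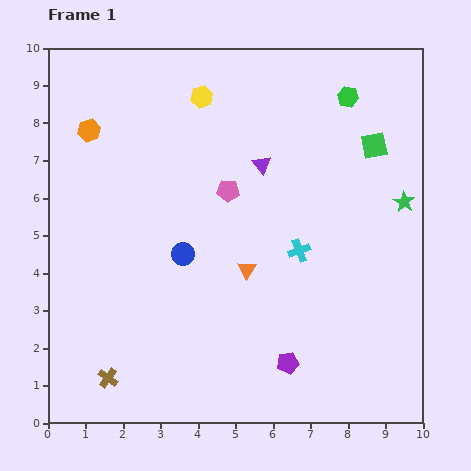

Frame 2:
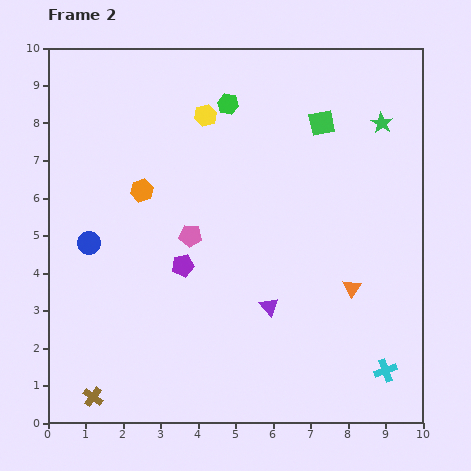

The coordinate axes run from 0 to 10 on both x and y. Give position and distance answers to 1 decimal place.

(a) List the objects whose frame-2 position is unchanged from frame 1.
none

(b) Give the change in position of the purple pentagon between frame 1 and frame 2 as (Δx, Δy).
(-2.8, 2.6)

The purple pentagon was at (6.4, 1.6) in frame 1 and (3.6, 4.2) in frame 2.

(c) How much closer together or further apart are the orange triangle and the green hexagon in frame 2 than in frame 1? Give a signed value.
+0.6

Distance in frame 1: 5.3. Distance in frame 2: 5.9.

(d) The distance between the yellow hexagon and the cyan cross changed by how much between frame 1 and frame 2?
+3.4

Distance in frame 1: 4.9. Distance in frame 2: 8.3.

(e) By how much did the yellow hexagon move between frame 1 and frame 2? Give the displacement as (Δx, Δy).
(0.1, -0.5)

The yellow hexagon was at (4.1, 8.7) in frame 1 and (4.2, 8.2) in frame 2.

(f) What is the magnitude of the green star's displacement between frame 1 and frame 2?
2.2

The green star moved from (9.5, 5.9) to (8.9, 8.0), a distance of √(0.6² + 2.1²) ≈ 2.2.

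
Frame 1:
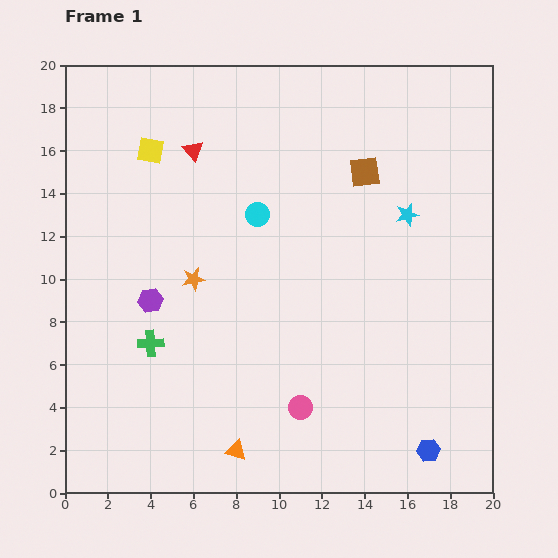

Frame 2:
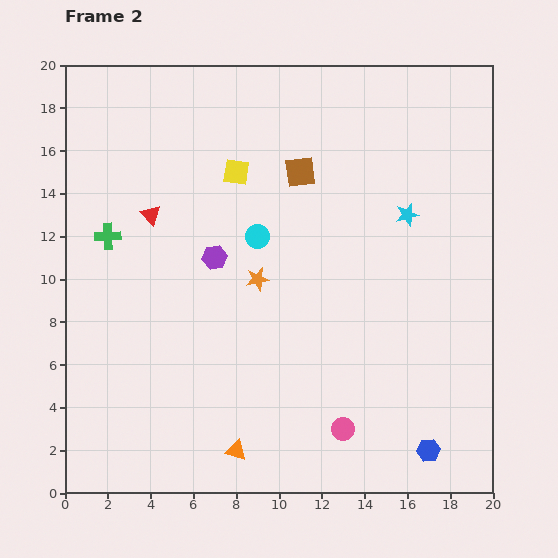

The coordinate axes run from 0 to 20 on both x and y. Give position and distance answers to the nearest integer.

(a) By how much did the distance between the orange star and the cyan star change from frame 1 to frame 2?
-2

Distance in frame 1: 10. Distance in frame 2: 8.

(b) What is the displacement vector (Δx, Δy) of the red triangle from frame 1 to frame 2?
(-2, -3)

The red triangle was at (6, 16) in frame 1 and (4, 13) in frame 2.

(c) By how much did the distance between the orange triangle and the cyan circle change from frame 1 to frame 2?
-1

Distance in frame 1: 11. Distance in frame 2: 10.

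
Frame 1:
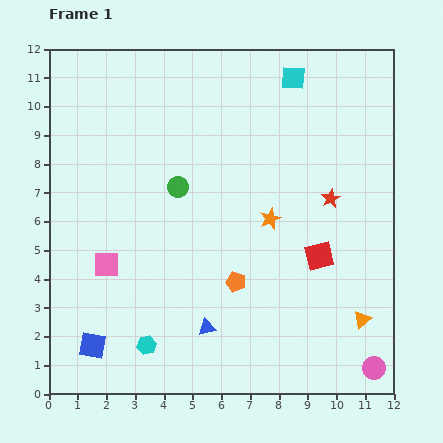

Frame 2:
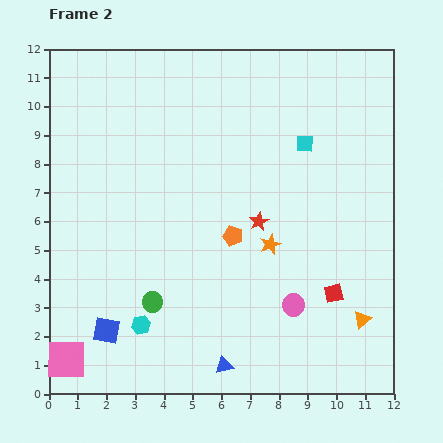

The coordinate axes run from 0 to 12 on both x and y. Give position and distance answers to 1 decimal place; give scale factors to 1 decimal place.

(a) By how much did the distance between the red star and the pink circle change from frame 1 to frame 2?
-3.0

Distance in frame 1: 6.1. Distance in frame 2: 3.1.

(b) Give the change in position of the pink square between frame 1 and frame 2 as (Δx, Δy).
(-1.4, -3.3)

The pink square was at (2.0, 4.5) in frame 1 and (0.6, 1.2) in frame 2.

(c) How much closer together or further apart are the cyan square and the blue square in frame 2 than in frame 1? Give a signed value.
-2.1

Distance in frame 1: 11.6. Distance in frame 2: 9.5.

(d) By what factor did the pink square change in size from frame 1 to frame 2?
1.6×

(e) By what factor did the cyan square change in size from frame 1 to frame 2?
0.7×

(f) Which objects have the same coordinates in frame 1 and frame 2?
the orange triangle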